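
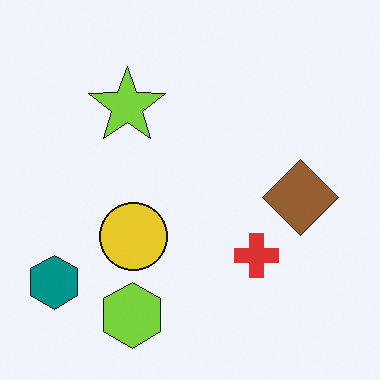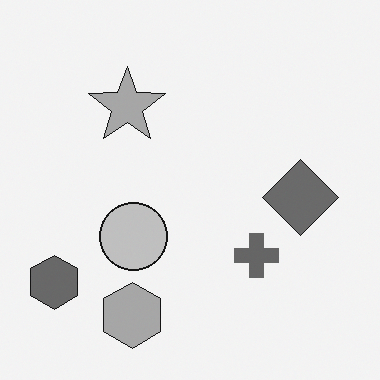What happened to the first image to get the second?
The transformation is: converted to grayscale.

All color is removed — every shape is now a shade of grey.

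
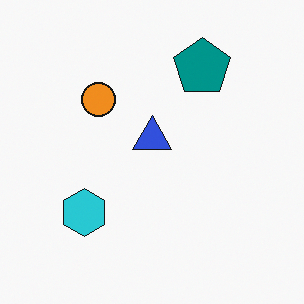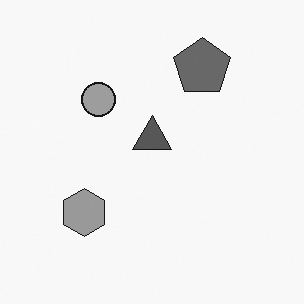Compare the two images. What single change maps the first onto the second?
It was converted to grayscale.

All color is removed — every shape is now a shade of grey.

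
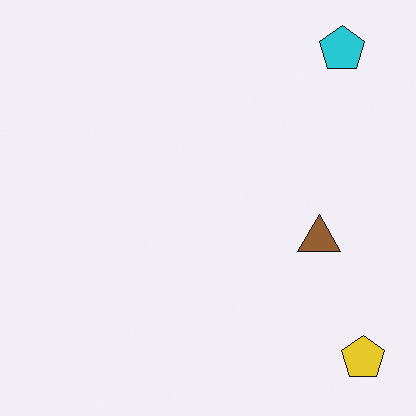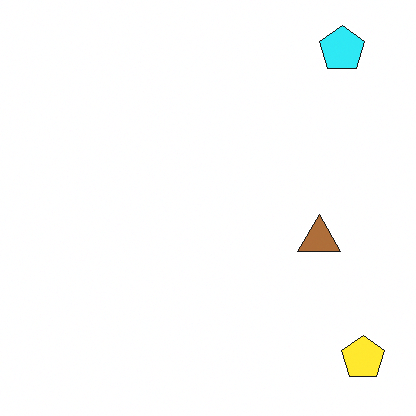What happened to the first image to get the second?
It was slightly brightened.

Every pixel — background and shapes alike — is uniformly brightened.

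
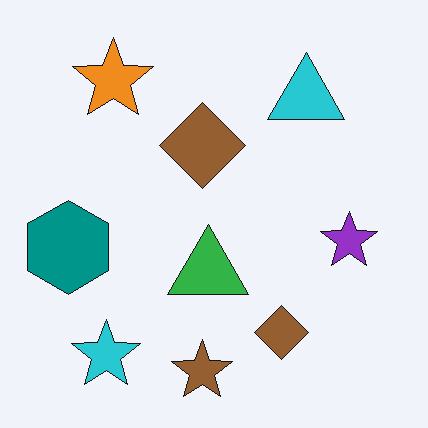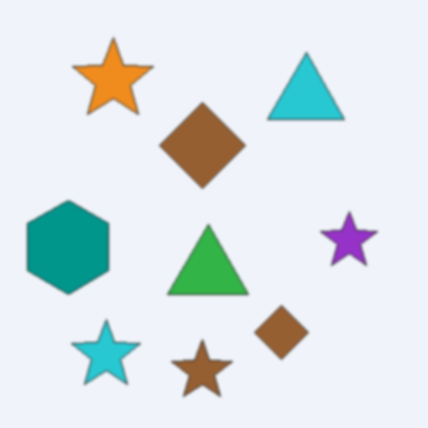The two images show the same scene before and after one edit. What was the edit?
This is the original image given a subtle gaussian blur.

Shape edges and outlines are uniformly softened across the whole image.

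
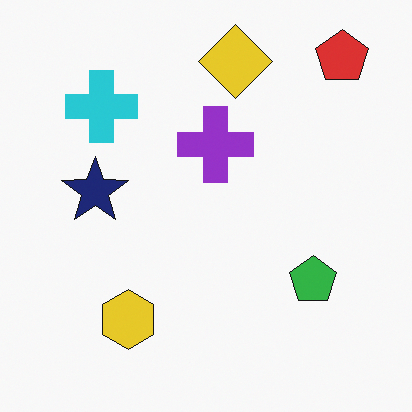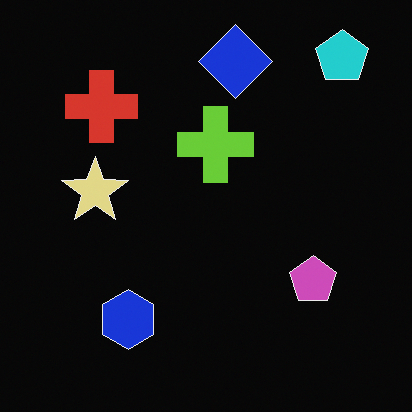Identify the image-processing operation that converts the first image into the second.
The transformation is: color-inverted (negative).

The light background has become dark and every shape's color is its complement — a photographic negative.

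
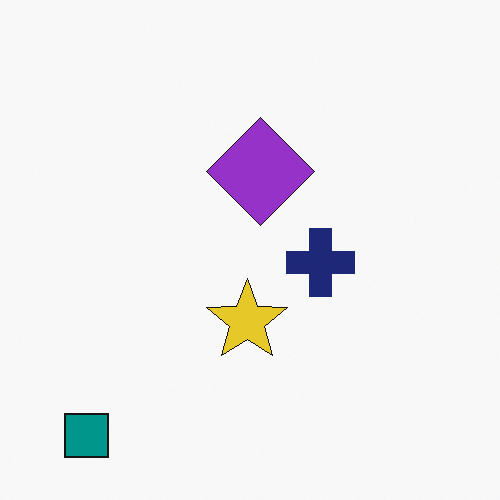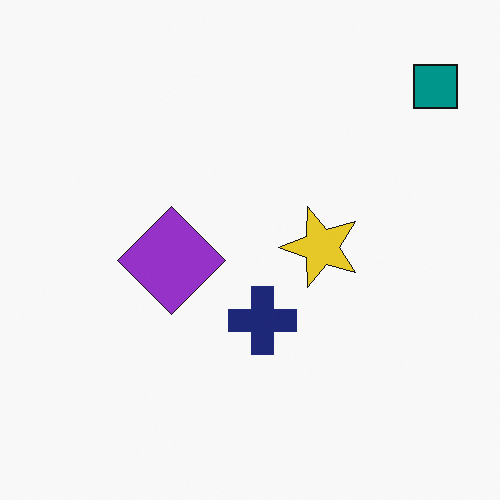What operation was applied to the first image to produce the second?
Transposed (reflected across the top-left ↔ bottom-right diagonal).

Shapes have swapped their row and column positions — what was in the top-right is now in the bottom-left — a diagonal reflection.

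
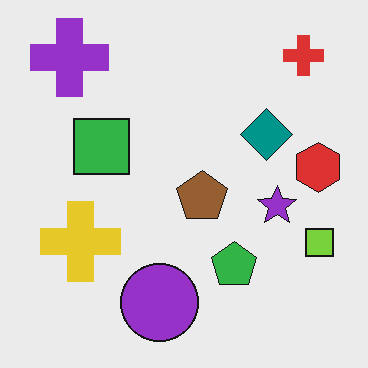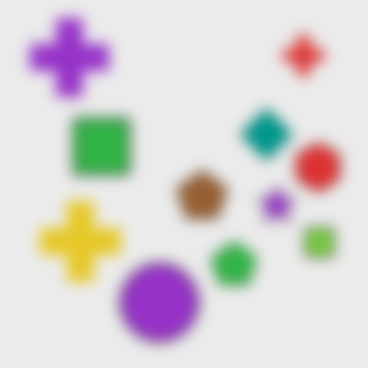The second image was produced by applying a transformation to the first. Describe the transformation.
It was strongly gaussian-blurred.

Shape edges and outlines are uniformly softened across the whole image.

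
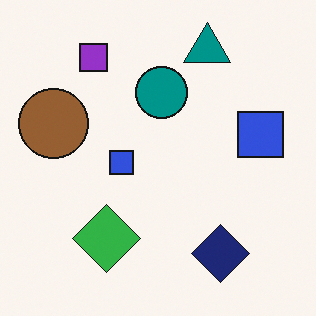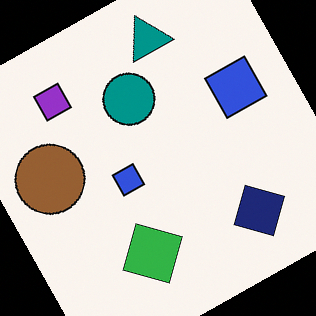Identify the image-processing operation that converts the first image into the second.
It was rotated counter-clockwise by a moderate amount.

Every shape is tilted by the same angle and the image corners show triangular fill wedges — a whole-image rotation by a non-right angle.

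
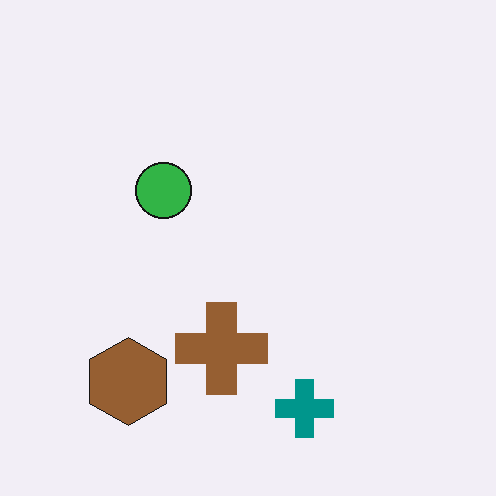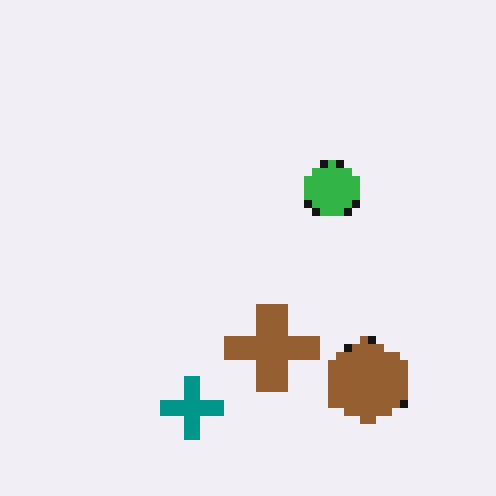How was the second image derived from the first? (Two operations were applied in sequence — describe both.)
The image was flipped horizontally (left ↔ right), then pixelated into visible square blocks.

The brown hexagon is in the bottom-left of the first image and the bottom-right of the second — shapes on opposite sides of the vertical midline have swapped in a mirror flip. Shapes are reduced to large square blocks; fine edges and outlines are lost — a downscale-then-upscale (mosaic) effect.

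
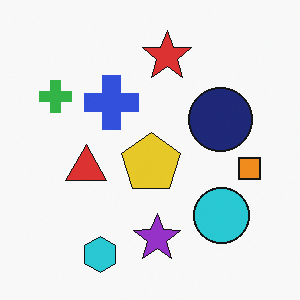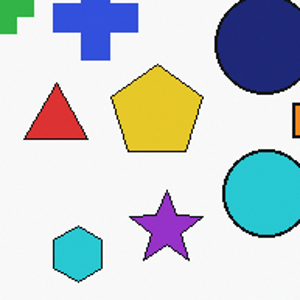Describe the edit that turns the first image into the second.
The transformation is: cropped slightly and scaled back up.

The visible shapes are larger and the field of view is narrower; shapes near the original edges may be partly or wholly outside the frame — a crop-and-rescale.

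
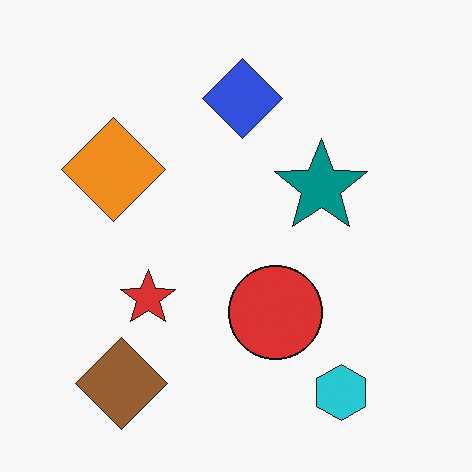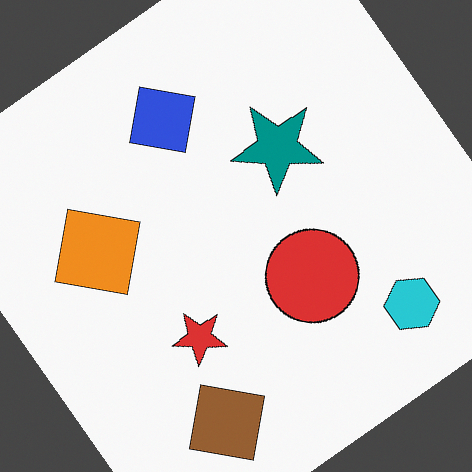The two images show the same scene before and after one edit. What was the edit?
The image was rotated counter-clockwise by a large amount — several tens of degrees.

Every shape is tilted by the same angle and the image corners show triangular fill wedges — a whole-image rotation by a non-right angle.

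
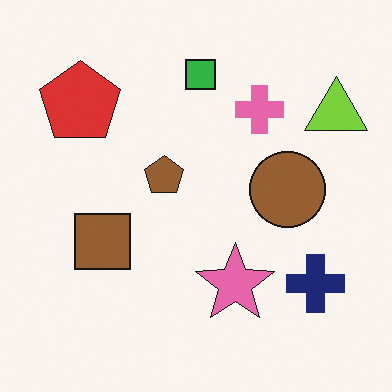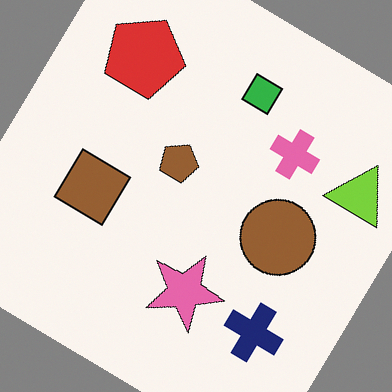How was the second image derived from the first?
This is the original image rotated clockwise by a large amount — several tens of degrees.

Every shape is tilted by the same angle and the image corners show triangular fill wedges — a whole-image rotation by a non-right angle.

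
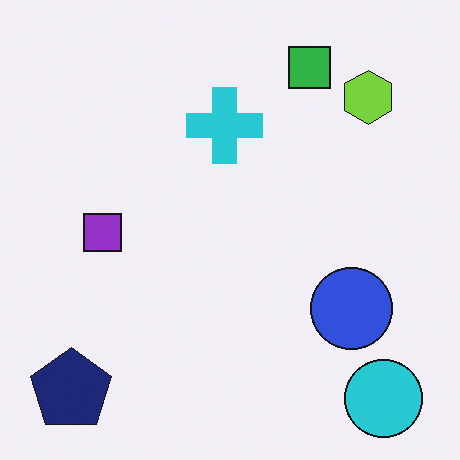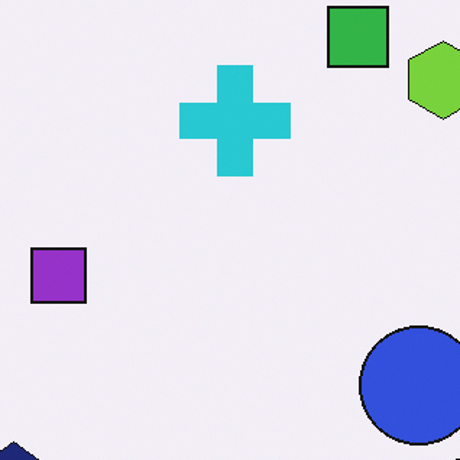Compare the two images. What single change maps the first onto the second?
It was cropped slightly and scaled back up.

The visible shapes are larger and the field of view is narrower; shapes near the original edges may be partly or wholly outside the frame — a crop-and-rescale.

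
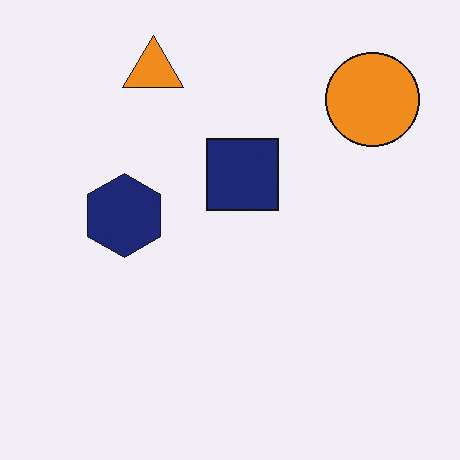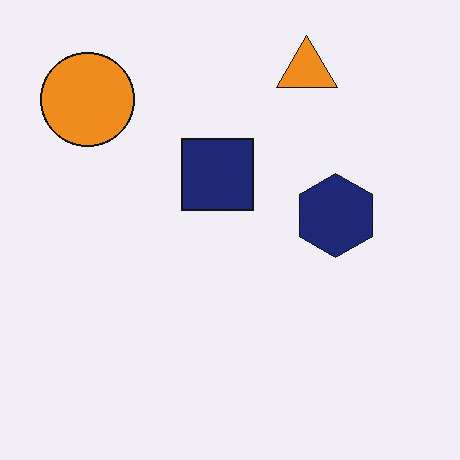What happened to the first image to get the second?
The image was flipped horizontally (left ↔ right).

The orange circle is in the top-right of the first image and the top-left of the second — shapes on opposite sides of the vertical midline have swapped in a mirror flip.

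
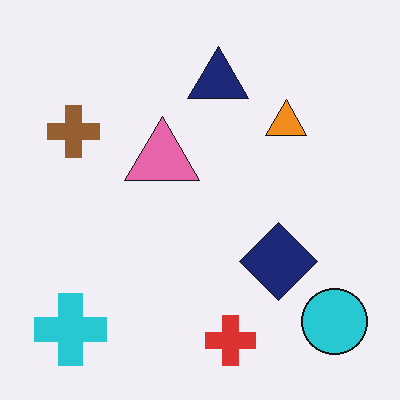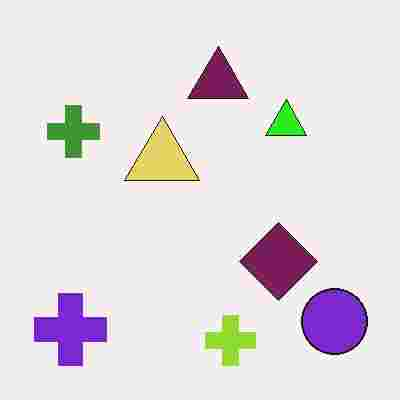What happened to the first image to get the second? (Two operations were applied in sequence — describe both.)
This is the original image hue-shifted noticeably, then degraded with heavy JPEG compression.

Every shape's color has rotated by the same amount around the hue wheel — a uniform hue shift. Blocky 8×8 compression artifacts appear around shape edges and the flat background shows ringing — characteristic JPEG degradation.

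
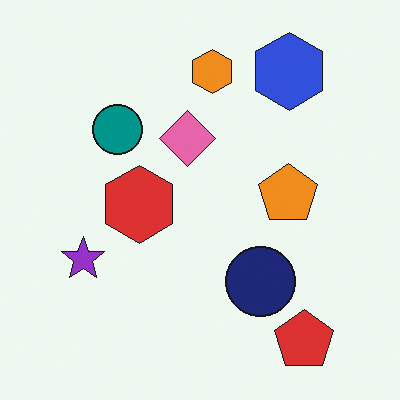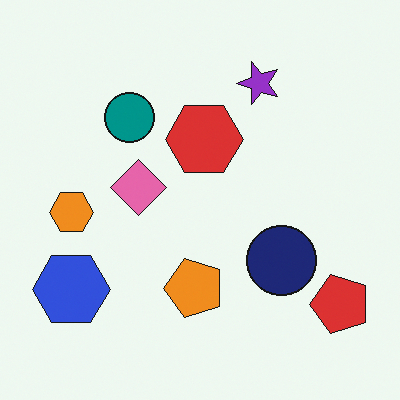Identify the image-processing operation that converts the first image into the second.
The transformation is: transposed (reflected across the top-left ↔ bottom-right diagonal).

Shapes have swapped their row and column positions — what was in the top-right is now in the bottom-left — a diagonal reflection.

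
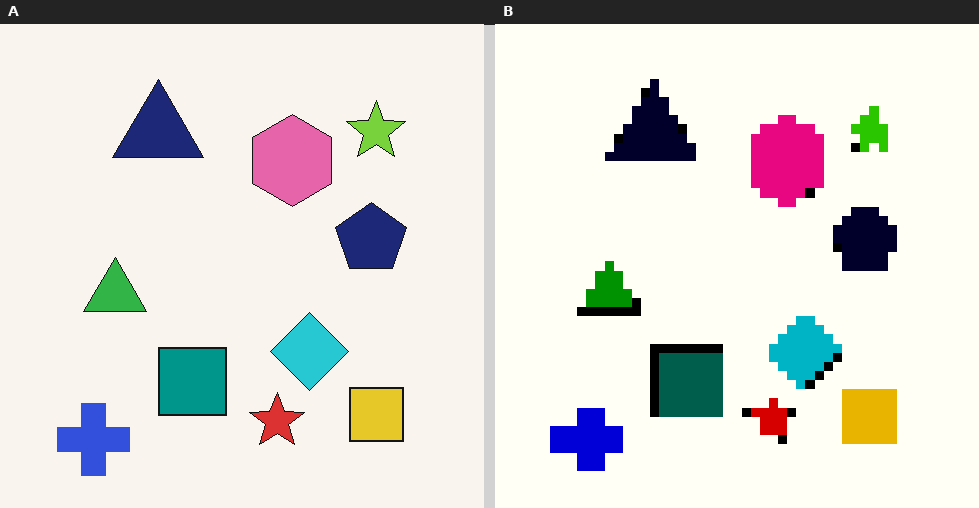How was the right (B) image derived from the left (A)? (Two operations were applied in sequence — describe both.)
Heavily pixelated into large blocks, then boosted in contrast.

Shapes are reduced to large square blocks; fine edges and outlines are lost — a downscale-then-upscale (mosaic) effect. Tones are pushed away from mid-grey across the whole image — a global contrast change.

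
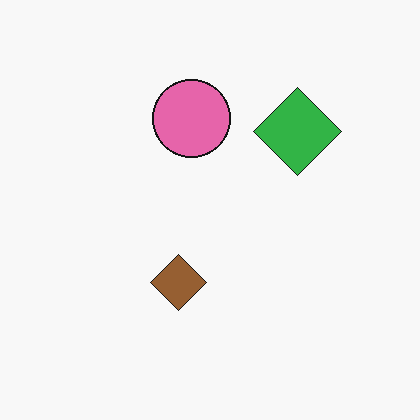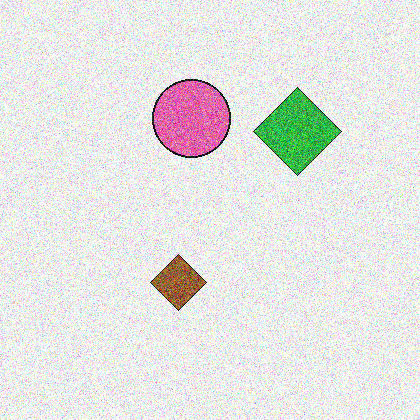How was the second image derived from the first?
The image was degraded with a thick layer of grain.

Random speckle covers the whole image, including the flat background.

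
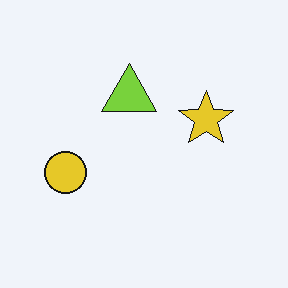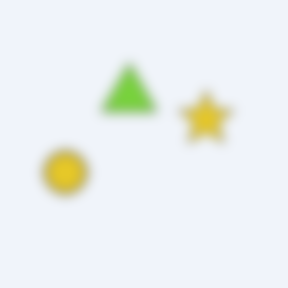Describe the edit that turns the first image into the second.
The image was strongly gaussian-blurred.

Shape edges and outlines are uniformly softened across the whole image.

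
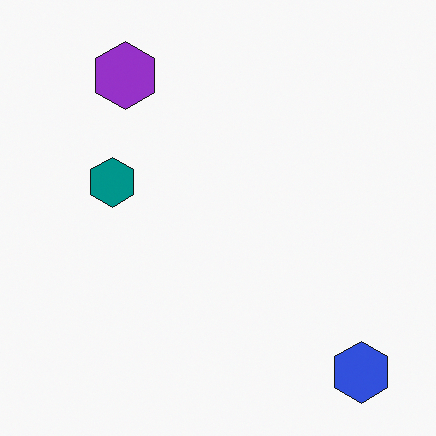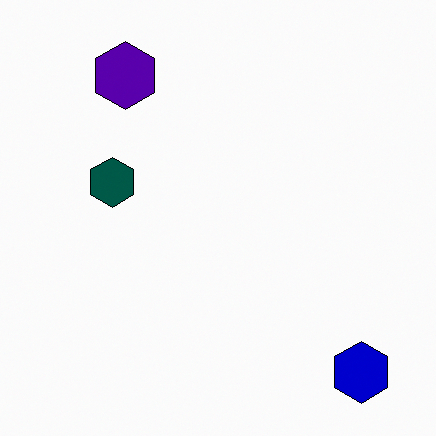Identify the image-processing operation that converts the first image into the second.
It was given much higher contrast.

Tones are pushed away from mid-grey across the whole image — a global contrast change.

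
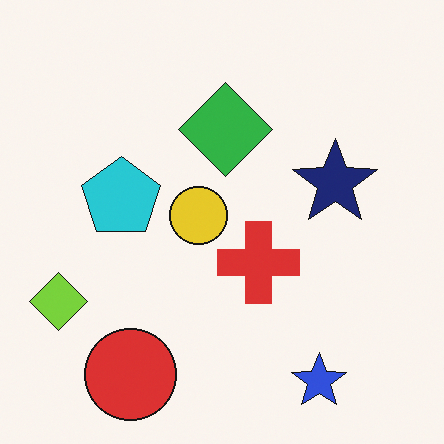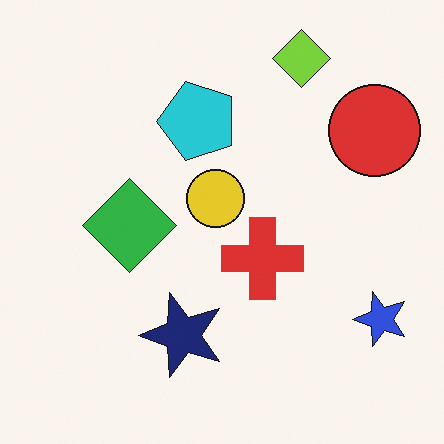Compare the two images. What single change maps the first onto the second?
Transposed (reflected across the top-left ↔ bottom-right diagonal).

Shapes have swapped their row and column positions — what was in the top-right is now in the bottom-left — a diagonal reflection.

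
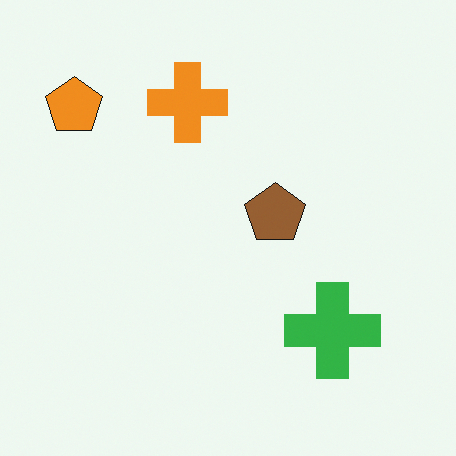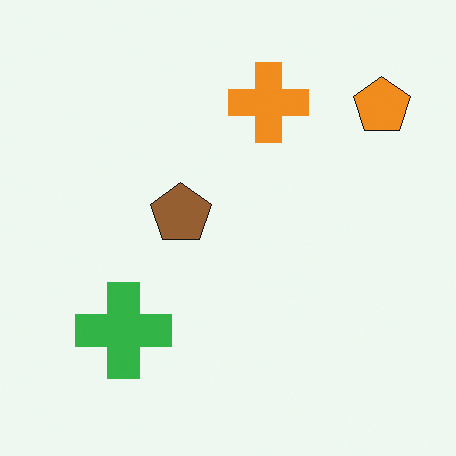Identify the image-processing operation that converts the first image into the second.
The second image is the first flipped horizontally (left ↔ right).

The orange pentagon is in the top-left of the first image and the top-right of the second — shapes on opposite sides of the vertical midline have swapped in a mirror flip.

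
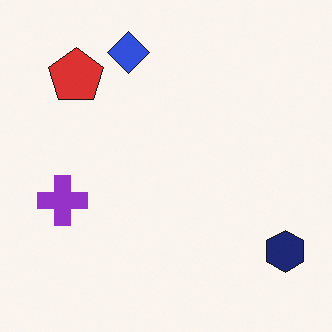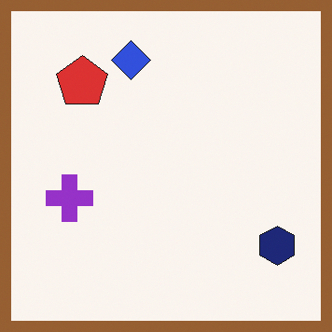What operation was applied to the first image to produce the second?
The transformation is: framed with a brown border.

A solid brown frame runs around the edge of the second image, with the content slightly shrunk inside it.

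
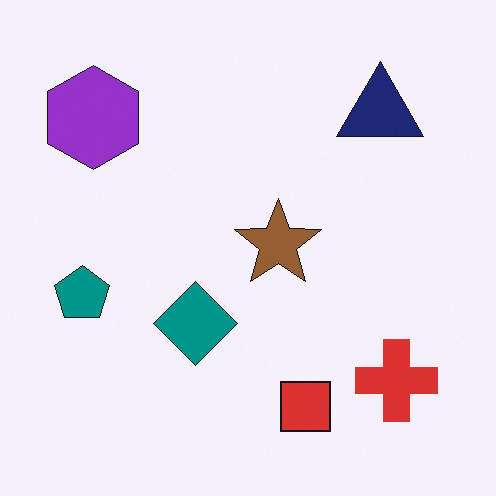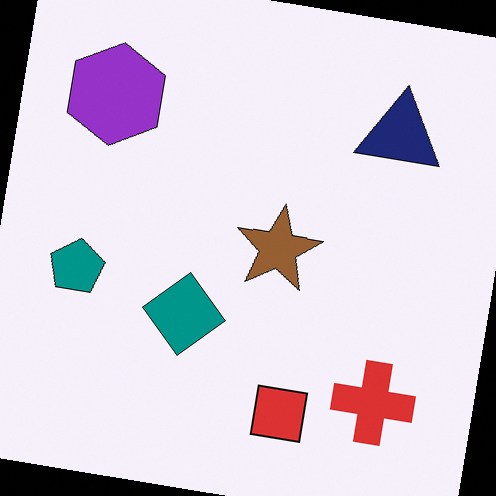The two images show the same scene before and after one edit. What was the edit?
Rotated clockwise by a slight angle.

Every shape is tilted by the same angle and the image corners show triangular fill wedges — a whole-image rotation by a non-right angle.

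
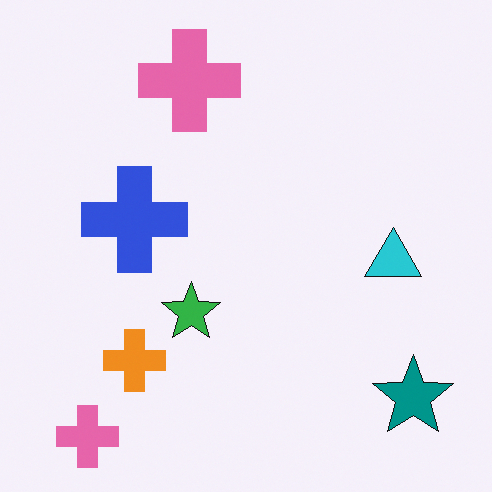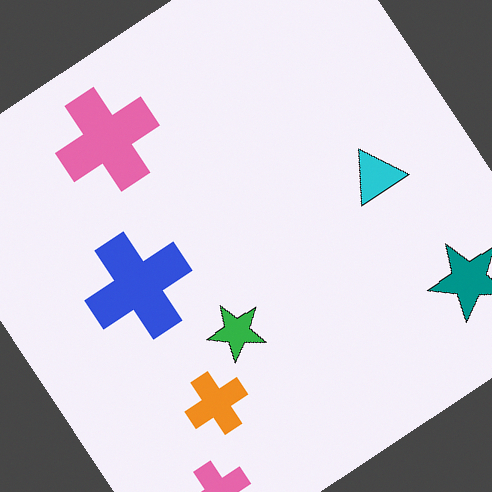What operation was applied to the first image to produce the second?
The image was rotated counter-clockwise by a large amount — several tens of degrees.

Every shape is tilted by the same angle and the image corners show triangular fill wedges — a whole-image rotation by a non-right angle.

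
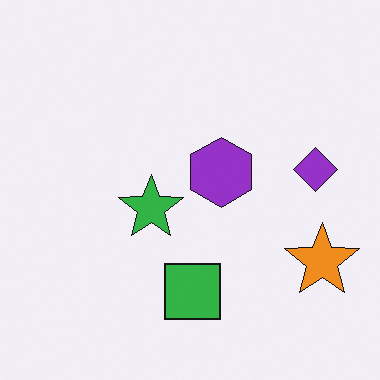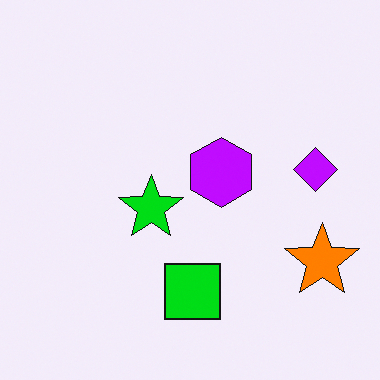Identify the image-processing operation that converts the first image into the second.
The second image is the first made much more vivid (saturation change).

All colors are more vivid — a global saturation change.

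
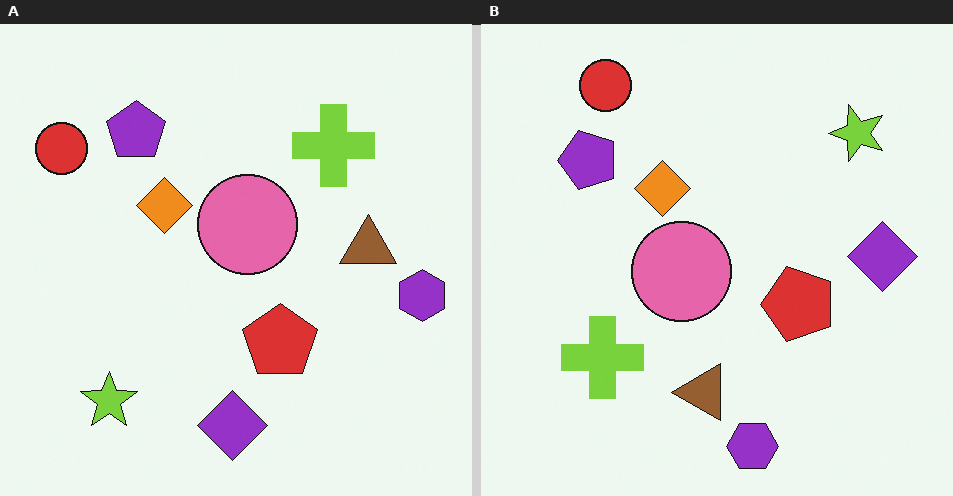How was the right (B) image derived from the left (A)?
The transformation is: transposed (reflected across the top-left ↔ bottom-right diagonal).

Shapes have swapped their row and column positions — what was in the top-right is now in the bottom-left — a diagonal reflection.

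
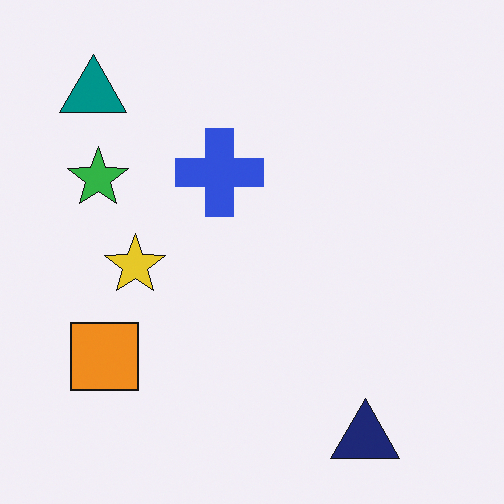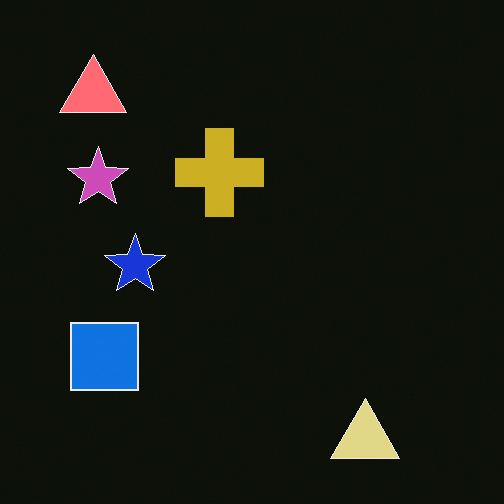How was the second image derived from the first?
The transformation is: color-inverted (negative).

The light background has become dark and every shape's color is its complement — a photographic negative.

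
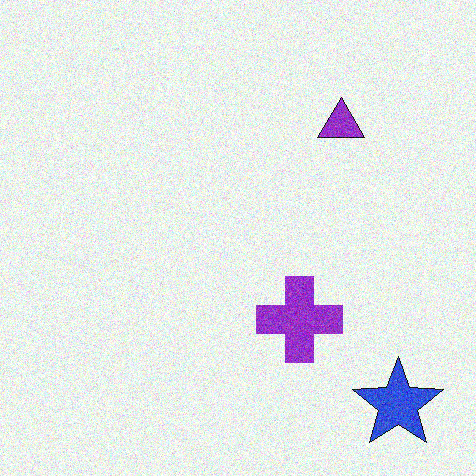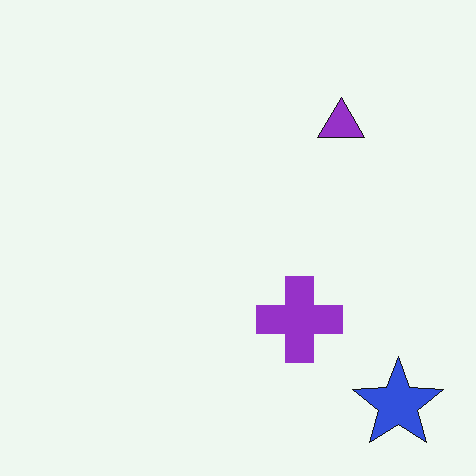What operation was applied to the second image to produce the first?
The first image is the second degraded with moderate additive noise.

Random speckle covers the whole image, including the flat background.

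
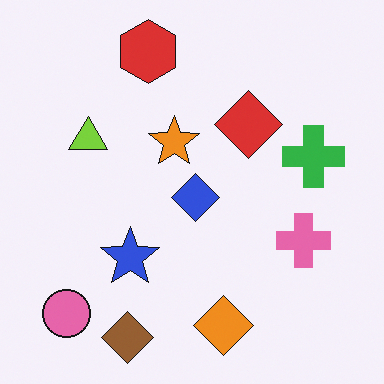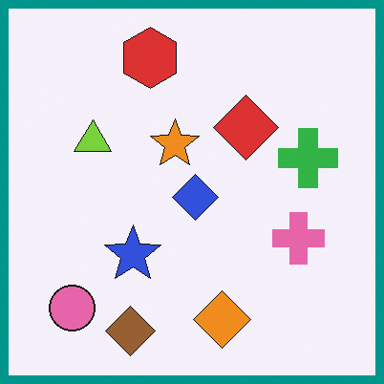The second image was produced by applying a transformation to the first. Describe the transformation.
The second image is the first framed with a teal border.

A solid teal frame runs around the edge of the second image, with the content slightly shrunk inside it.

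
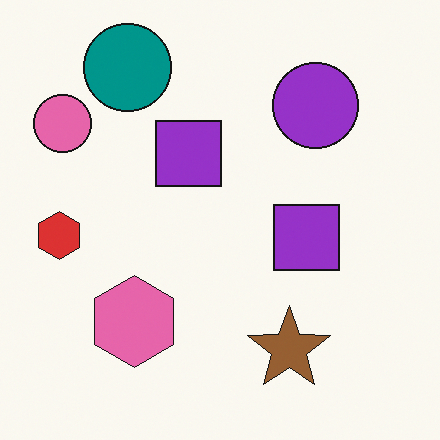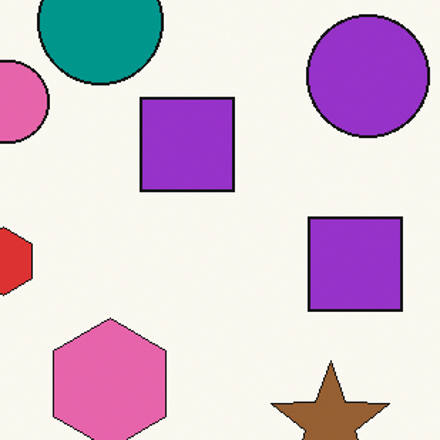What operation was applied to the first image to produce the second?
The image was cropped slightly and scaled back up.

The visible shapes are larger and the field of view is narrower; shapes near the original edges may be partly or wholly outside the frame — a crop-and-rescale.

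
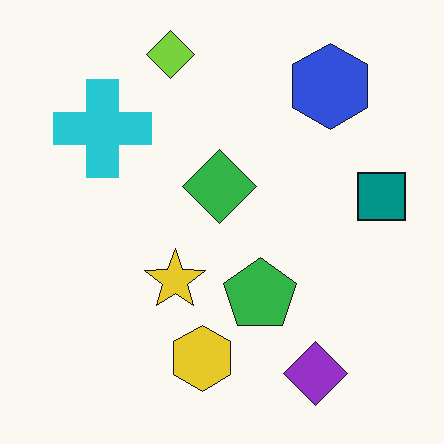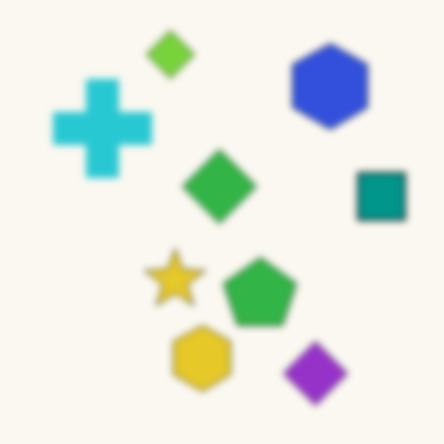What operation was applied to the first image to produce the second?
The transformation is: moderately blurred.

Shape edges and outlines are uniformly softened across the whole image.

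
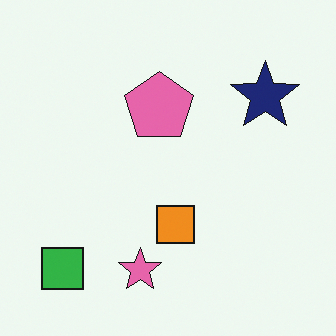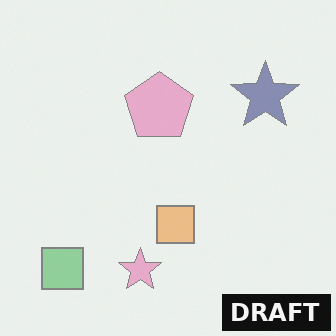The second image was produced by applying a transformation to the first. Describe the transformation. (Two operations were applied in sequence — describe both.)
The second image is the first washed out (contrast reduced), then watermarked with the text "DRAFT" in the lower-right corner.

Tones are pushed toward mid-grey across the whole image — a global contrast change. A dark label reading "DRAFT" appears in the lower-right corner.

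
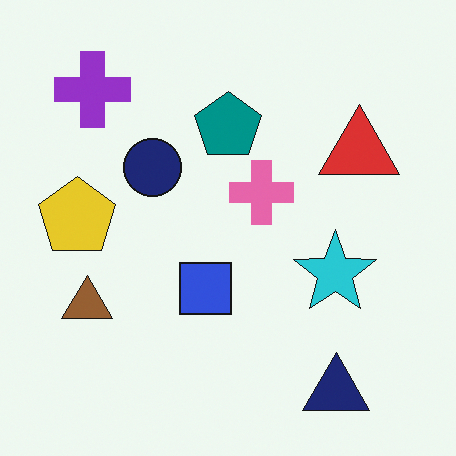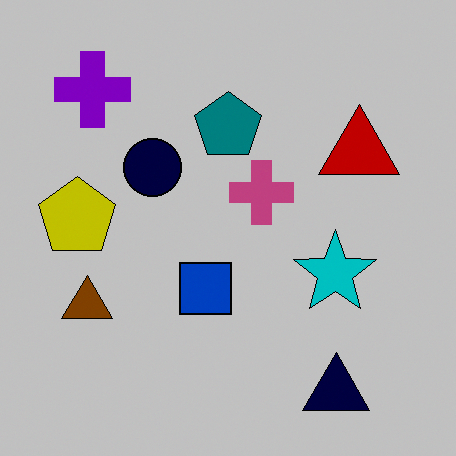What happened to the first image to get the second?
It was aggressively posterized.

Each flat color has snapped to a coarser quantized level — most visibly, the near-white background has dropped to a flat grey.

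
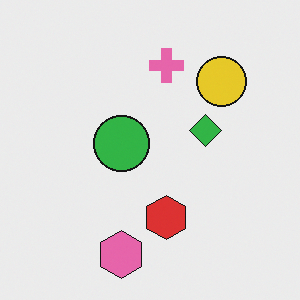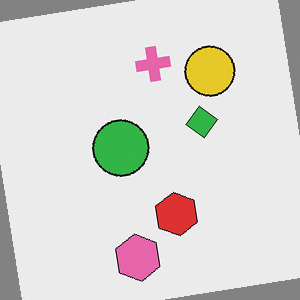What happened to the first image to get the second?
The second image is the first rotated counter-clockwise by a few degrees.

Every shape is tilted by the same angle and the image corners show triangular fill wedges — a whole-image rotation by a non-right angle.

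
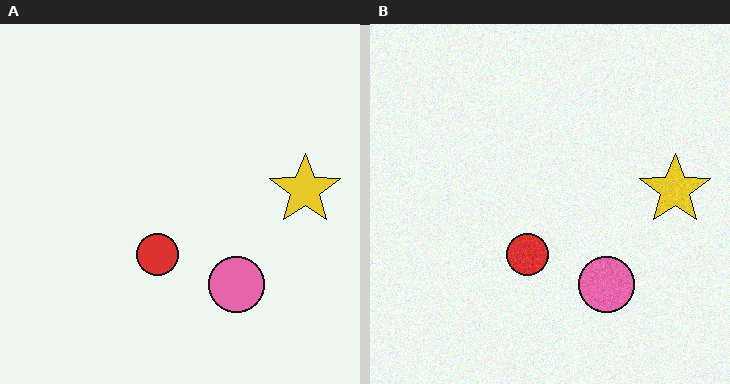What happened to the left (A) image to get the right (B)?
The image was degraded with light additive noise.

Random speckle covers the whole image, including the flat background.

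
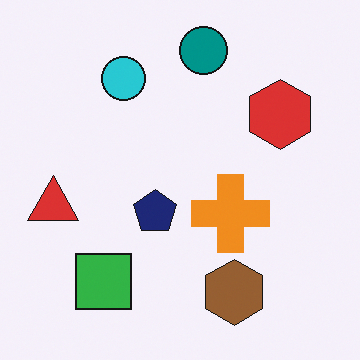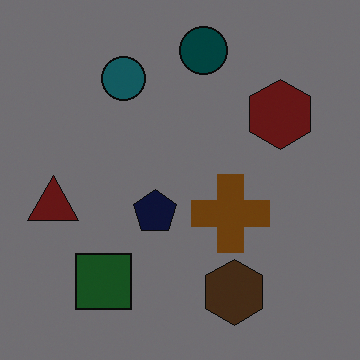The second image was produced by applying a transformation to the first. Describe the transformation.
This is the original image noticeably darkened.

Every pixel — background and shapes alike — is uniformly darkened.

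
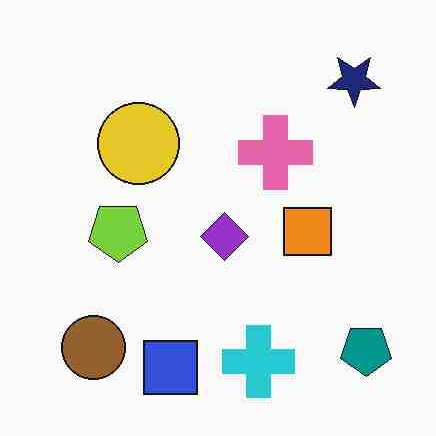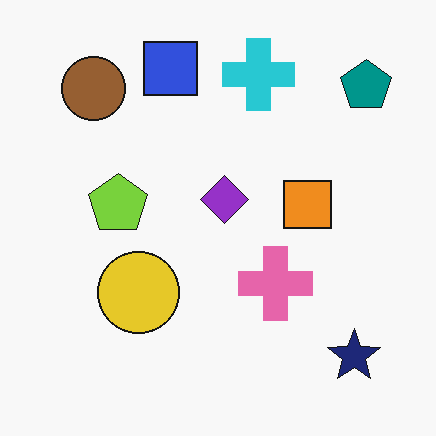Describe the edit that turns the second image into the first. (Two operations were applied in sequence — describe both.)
The first image is the second heavily JPEG-compressed with obvious blocking artifacts, then flipped vertically (top ↔ bottom).

Blocky 8×8 compression artifacts appear around shape edges and the flat background shows ringing — characteristic JPEG degradation. The blue square is in the top of the second image and the bottom of the first — shapes on opposite sides of the horizontal midline have swapped in a mirror flip.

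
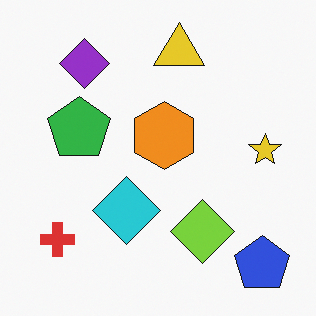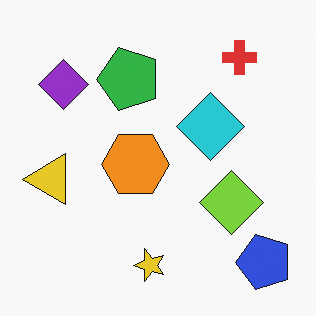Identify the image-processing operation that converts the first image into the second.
It was transposed (reflected across the top-left ↔ bottom-right diagonal).

Shapes have swapped their row and column positions — what was in the top-right is now in the bottom-left — a diagonal reflection.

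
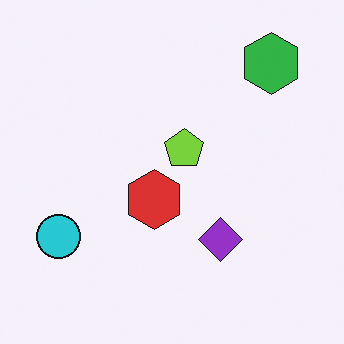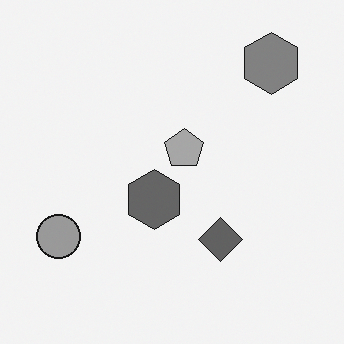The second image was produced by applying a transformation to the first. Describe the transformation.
This is the original image converted to grayscale.

All color is removed — every shape is now a shade of grey.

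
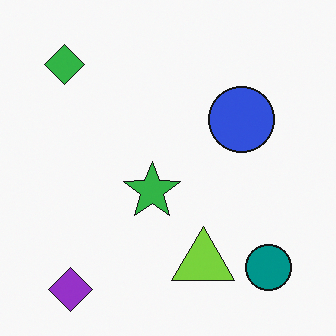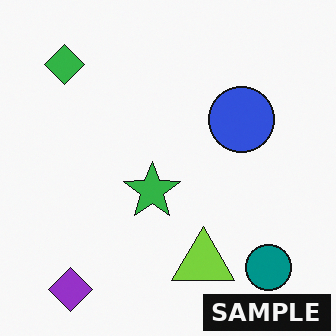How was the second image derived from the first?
It was watermarked with the text "SAMPLE" in the lower-right corner.

A dark label reading "SAMPLE" appears in the lower-right corner.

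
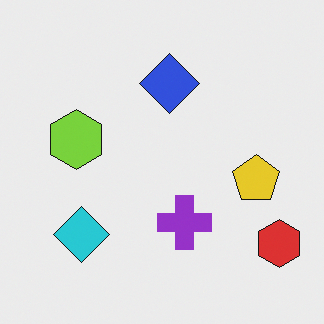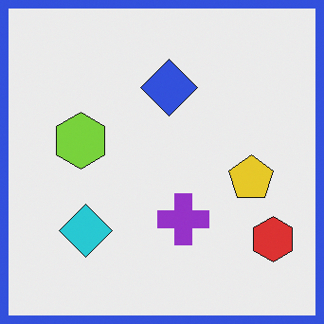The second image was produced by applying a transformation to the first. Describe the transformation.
The transformation is: framed with a blue border.

A solid blue frame runs around the edge of the second image, with the content slightly shrunk inside it.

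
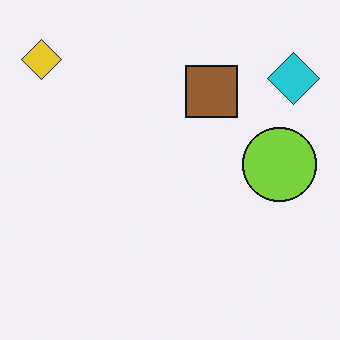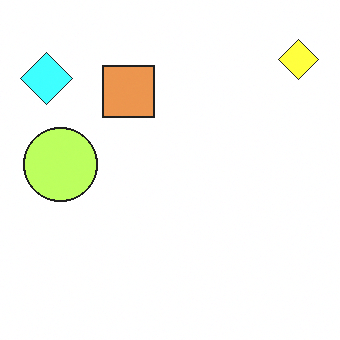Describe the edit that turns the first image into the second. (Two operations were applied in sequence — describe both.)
Flipped horizontally (left ↔ right), then substantially brightened.

The yellow diamond is in the top-left of the first image and the top-right of the second — shapes on opposite sides of the vertical midline have swapped in a mirror flip. Every pixel — background and shapes alike — is uniformly brightened.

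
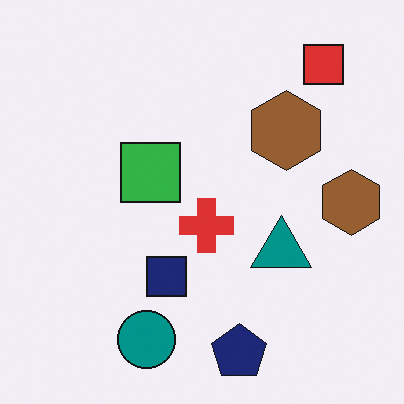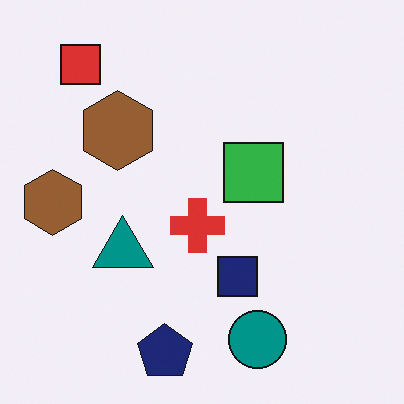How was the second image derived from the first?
The second image is the first flipped horizontally (left ↔ right).

The red square is in the top-right of the first image and the top-left of the second — shapes on opposite sides of the vertical midline have swapped in a mirror flip.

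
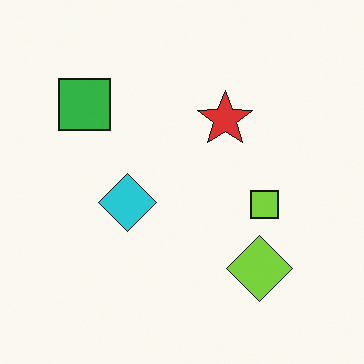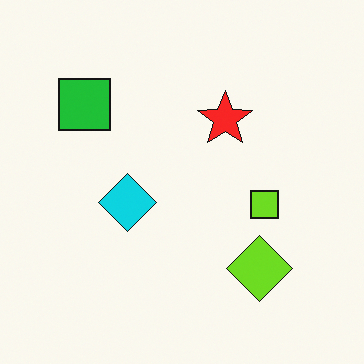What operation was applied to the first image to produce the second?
It was slightly oversaturated.

All colors are more vivid — a global saturation change.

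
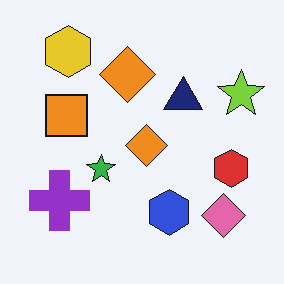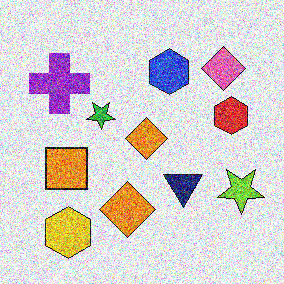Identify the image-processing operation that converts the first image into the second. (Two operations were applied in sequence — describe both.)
This is the original image degraded with strong gaussian noise, then flipped vertically (top ↔ bottom).

Random speckle covers the whole image, including the flat background. The yellow hexagon is in the top-left of the first image and the bottom-left of the second — shapes on opposite sides of the horizontal midline have swapped in a mirror flip.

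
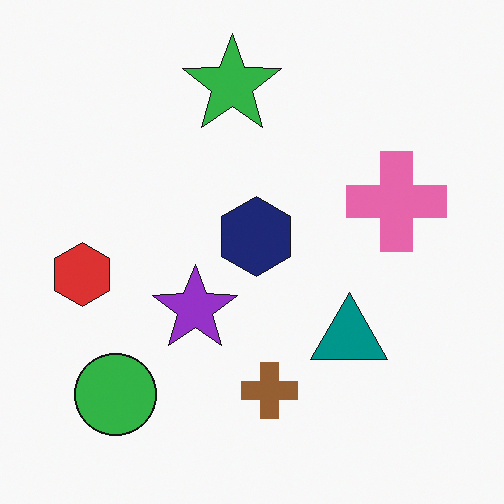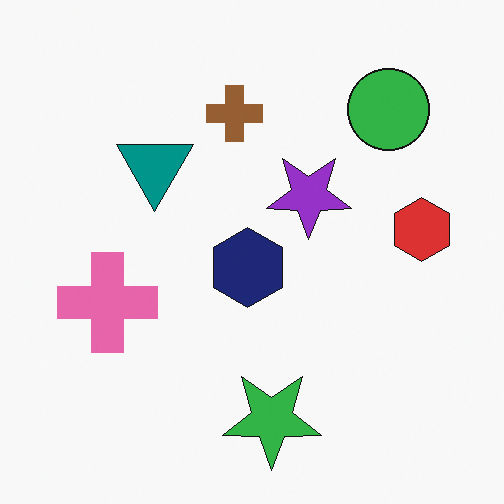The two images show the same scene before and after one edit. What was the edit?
The image was rotated 180°.

The green circle sits in the bottom-left of the first image and the top-right of the second — consistent with a whole-image 180° rotation.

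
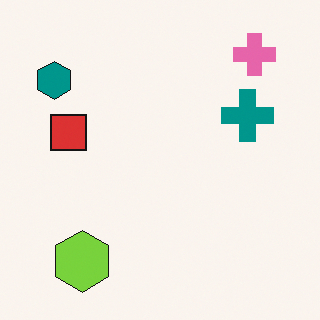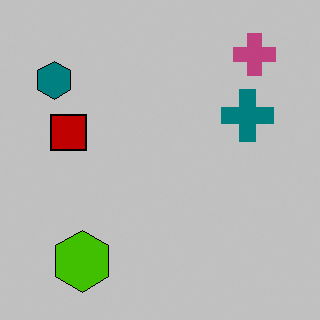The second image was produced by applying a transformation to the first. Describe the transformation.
This is the original image aggressively posterized.

Each flat color has snapped to a coarser quantized level — most visibly, the near-white background has dropped to a flat grey.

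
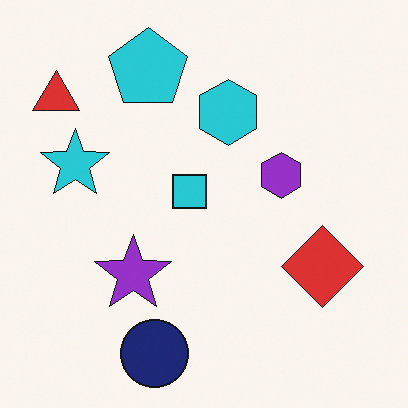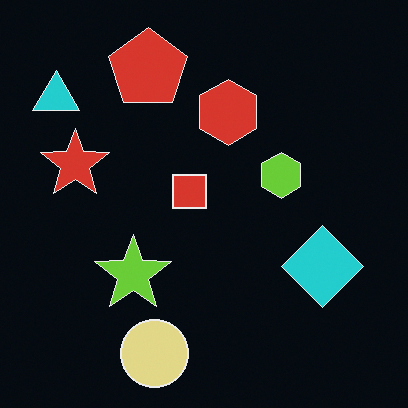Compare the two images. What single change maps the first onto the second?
The image was color-inverted (negative).

The light background has become dark and every shape's color is its complement — a photographic negative.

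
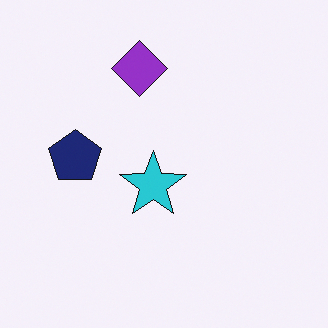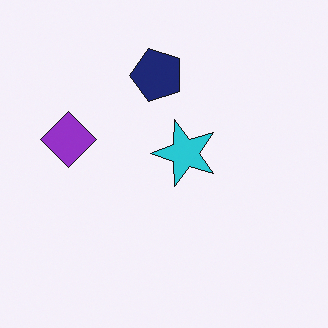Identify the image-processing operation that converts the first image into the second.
It was transposed (reflected across the top-left ↔ bottom-right diagonal).

Shapes have swapped their row and column positions — what was in the top-right is now in the bottom-left — a diagonal reflection.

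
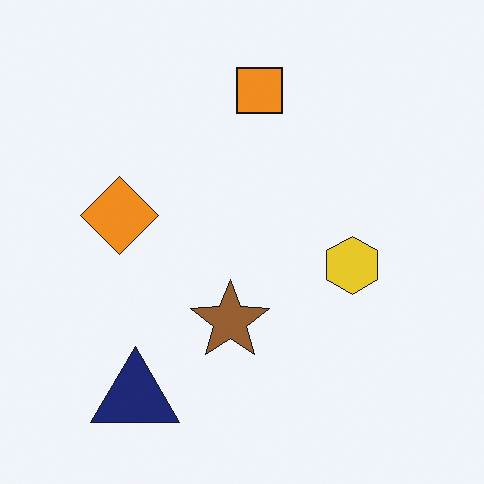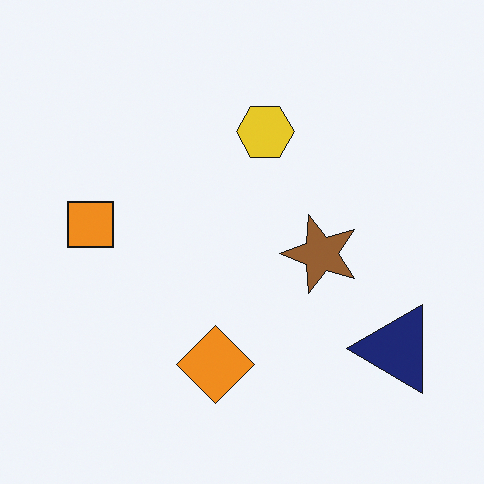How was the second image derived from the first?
Rotated 90° counter-clockwise.

The navy triangle sits in the bottom-left of the first image and the bottom-right of the second — consistent with a whole-image 90° counter-clockwise rotation.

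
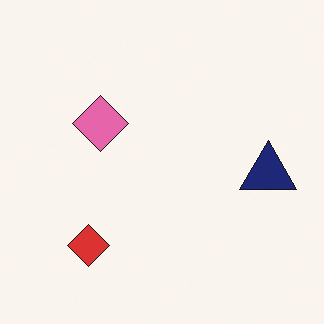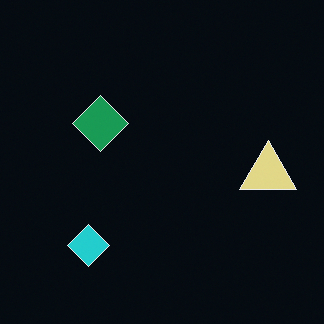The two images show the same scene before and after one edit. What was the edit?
The transformation is: color-inverted (negative).

The light background has become dark and every shape's color is its complement — a photographic negative.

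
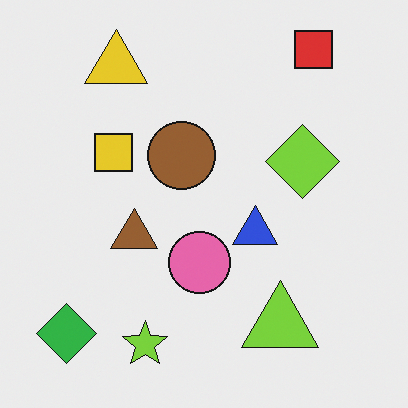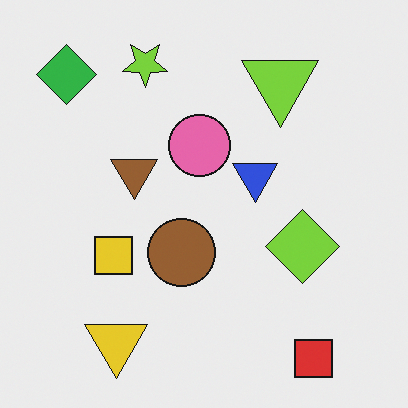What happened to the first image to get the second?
This is the original image flipped vertically (top ↔ bottom).

The red square is in the top-right of the first image and the bottom-right of the second — shapes on opposite sides of the horizontal midline have swapped in a mirror flip.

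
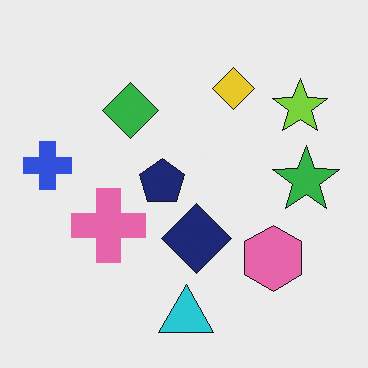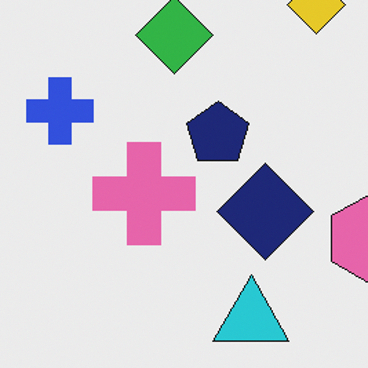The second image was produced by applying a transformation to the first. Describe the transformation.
The transformation is: cropped to a modestly smaller region and rescaled.

The visible shapes are larger and the field of view is narrower; shapes near the original edges may be partly or wholly outside the frame — a crop-and-rescale.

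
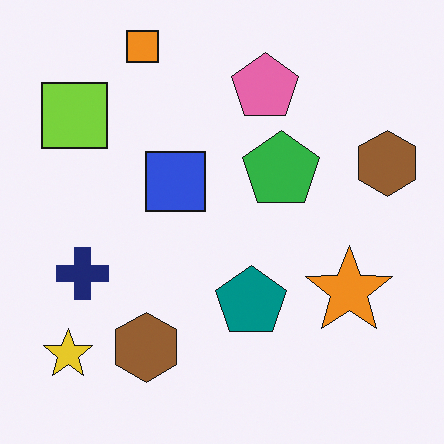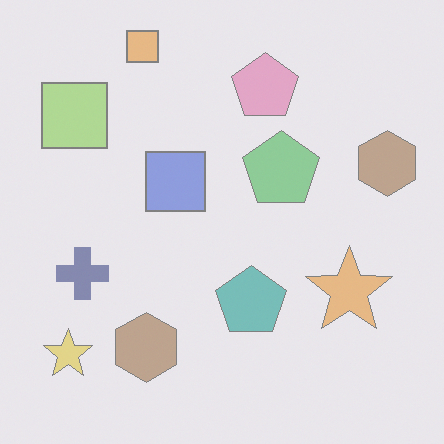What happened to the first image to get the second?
This is the original image washed out (contrast reduced).

Tones are pushed toward mid-grey across the whole image — a global contrast change.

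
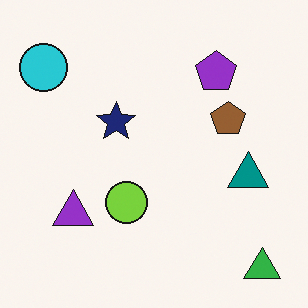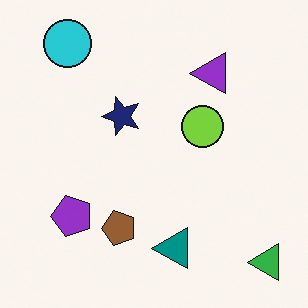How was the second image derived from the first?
It was transposed (reflected across the top-left ↔ bottom-right diagonal).

Shapes have swapped their row and column positions — what was in the top-right is now in the bottom-left — a diagonal reflection.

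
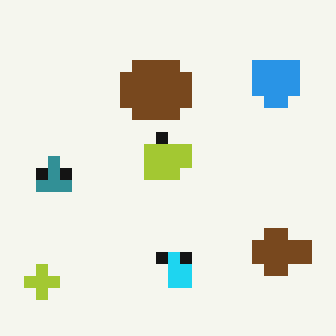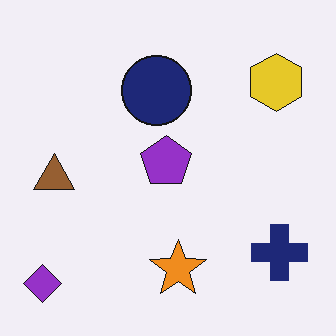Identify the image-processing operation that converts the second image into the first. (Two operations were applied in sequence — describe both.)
This is the original image hue-shifted through roughly half the color wheel, then heavily pixelated into large blocks.

Every shape's color has rotated by the same amount around the hue wheel — a uniform hue shift. Shapes are reduced to large square blocks; fine edges and outlines are lost — a downscale-then-upscale (mosaic) effect.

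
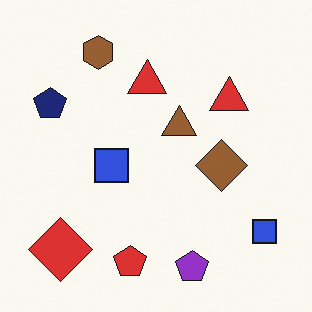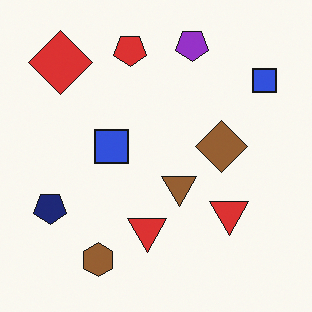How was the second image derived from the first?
It was flipped vertically (top ↔ bottom).

The purple pentagon is in the bottom of the first image and the top of the second — shapes on opposite sides of the horizontal midline have swapped in a mirror flip.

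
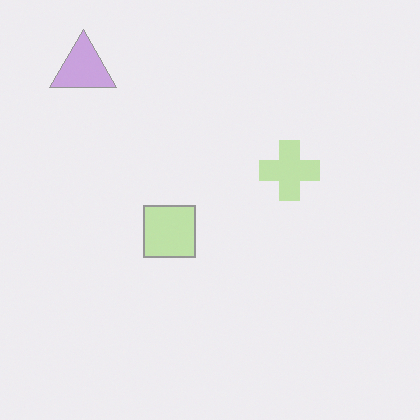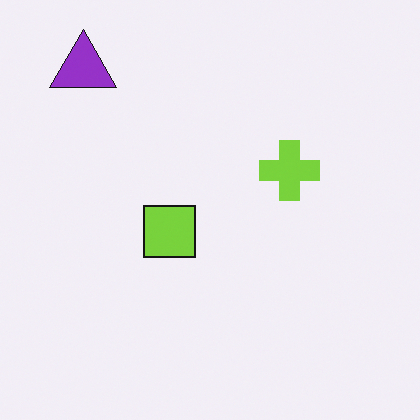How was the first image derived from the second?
The image was washed out (contrast reduced).

Tones are pushed toward mid-grey across the whole image — a global contrast change.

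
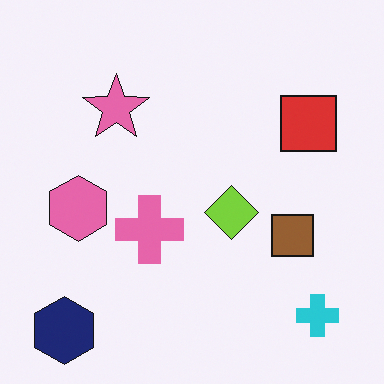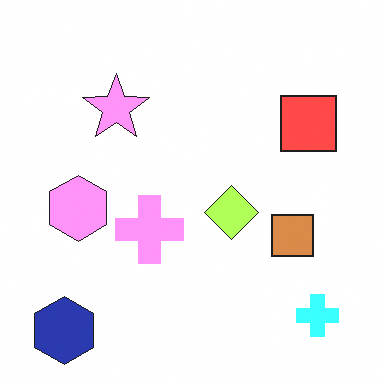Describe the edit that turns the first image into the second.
It was brightened a lot.

Every pixel — background and shapes alike — is uniformly brightened.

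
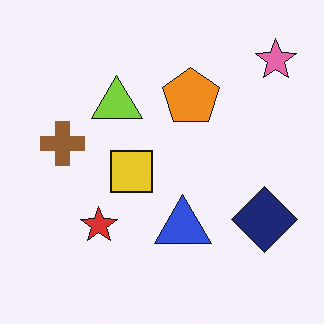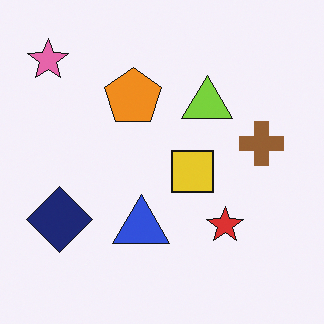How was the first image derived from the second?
The transformation is: flipped horizontally (left ↔ right).

The pink star is in the top-left of the second image and the top-right of the first — shapes on opposite sides of the vertical midline have swapped in a mirror flip.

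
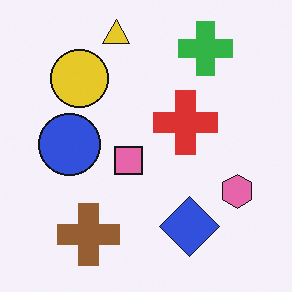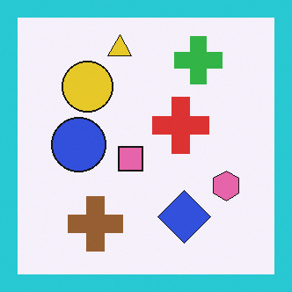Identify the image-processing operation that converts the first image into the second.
The transformation is: framed with a cyan border.

A solid cyan frame runs around the edge of the second image, with the content slightly shrunk inside it.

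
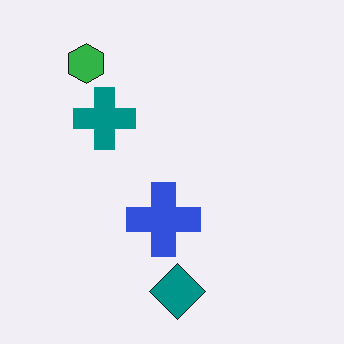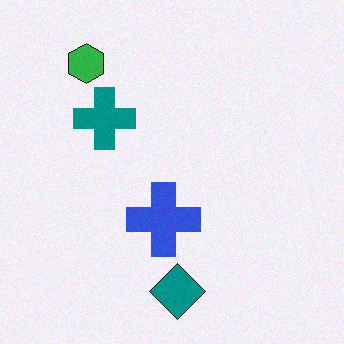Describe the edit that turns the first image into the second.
The transformation is: degraded with light additive noise.

Random speckle covers the whole image, including the flat background.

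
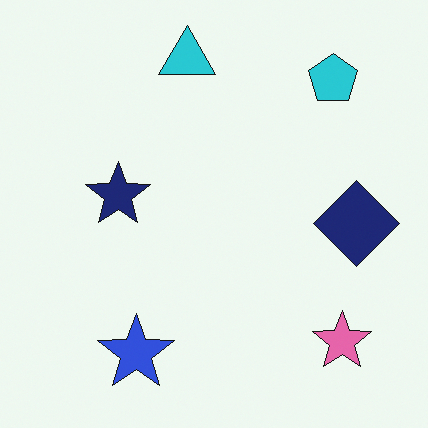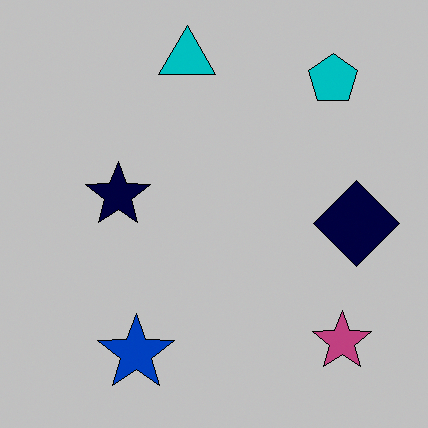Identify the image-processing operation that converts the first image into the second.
It was heavily posterized to just a handful of flat colors.

Each flat color has snapped to a coarser quantized level — most visibly, the near-white background has dropped to a flat grey.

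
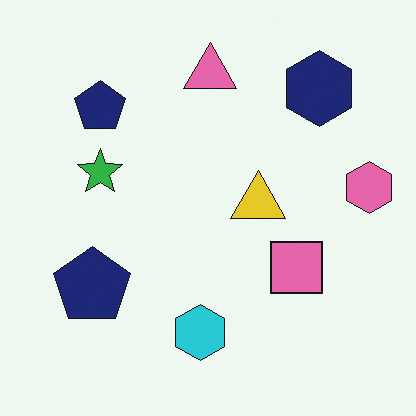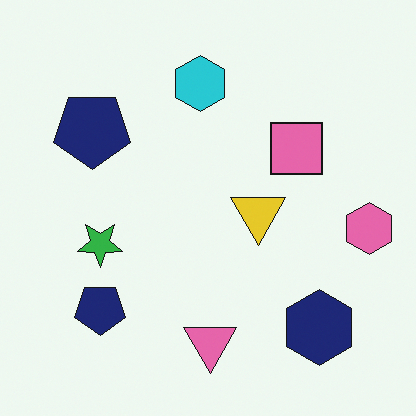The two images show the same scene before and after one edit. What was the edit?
Flipped vertically (top ↔ bottom).

The pink triangle is in the top of the first image and the bottom of the second — shapes on opposite sides of the horizontal midline have swapped in a mirror flip.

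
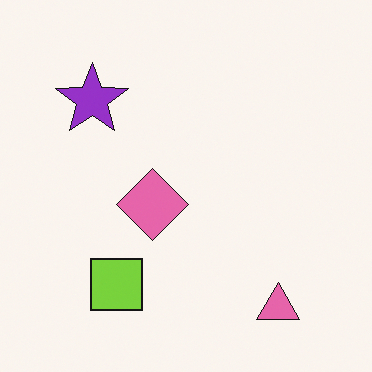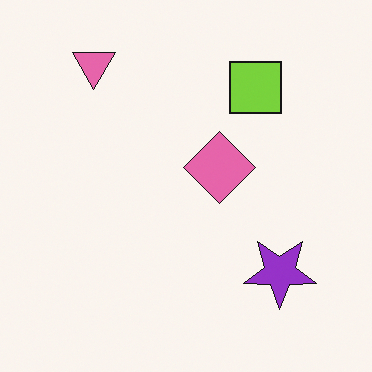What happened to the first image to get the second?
The transformation is: rotated 180°.

The pink triangle sits in the bottom-right of the first image and the top-left of the second — consistent with a whole-image 180° rotation.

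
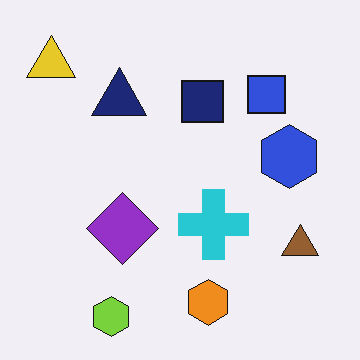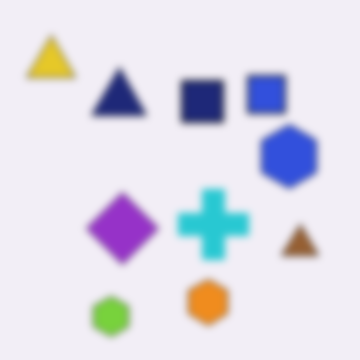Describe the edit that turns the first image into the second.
This is the original image moderately blurred.

Shape edges and outlines are uniformly softened across the whole image.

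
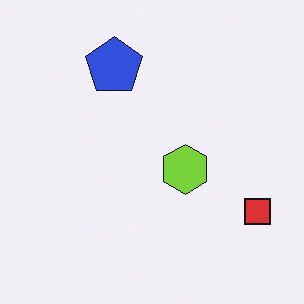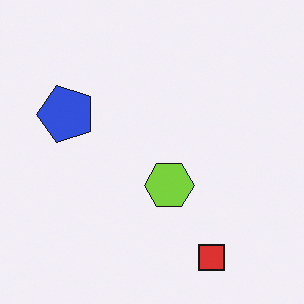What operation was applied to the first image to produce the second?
This is the original image transposed (reflected across the top-left ↔ bottom-right diagonal).

Shapes have swapped their row and column positions — what was in the top-right is now in the bottom-left — a diagonal reflection.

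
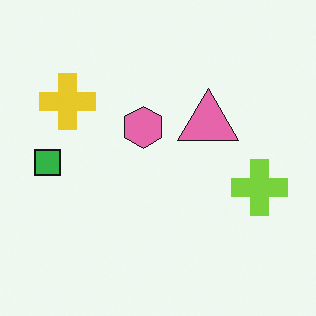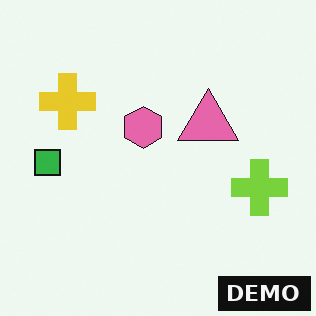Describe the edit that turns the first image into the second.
The second image is the first watermarked with the text "DEMO" in the lower-right corner.

A dark label reading "DEMO" appears in the lower-right corner.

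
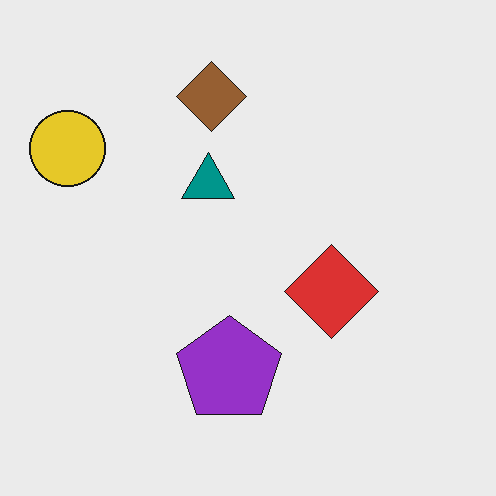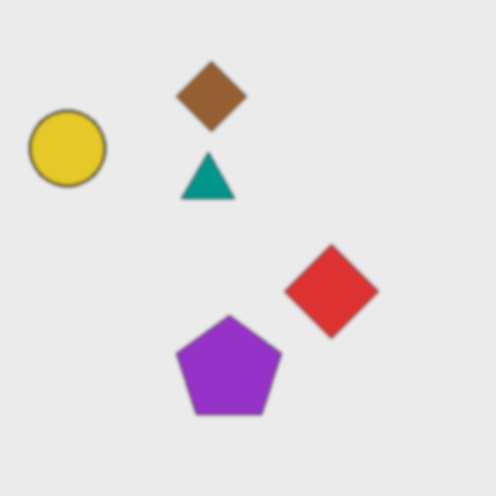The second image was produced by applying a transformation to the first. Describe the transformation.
The image was slightly softened.

Shape edges and outlines are uniformly softened across the whole image.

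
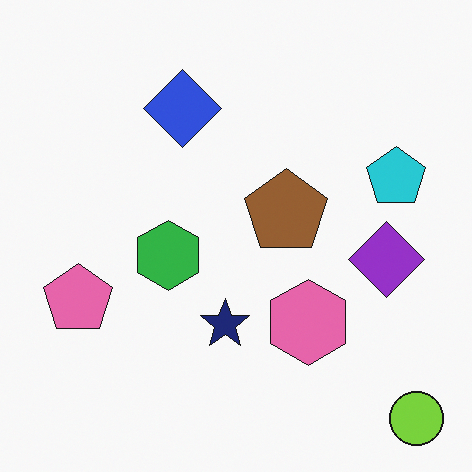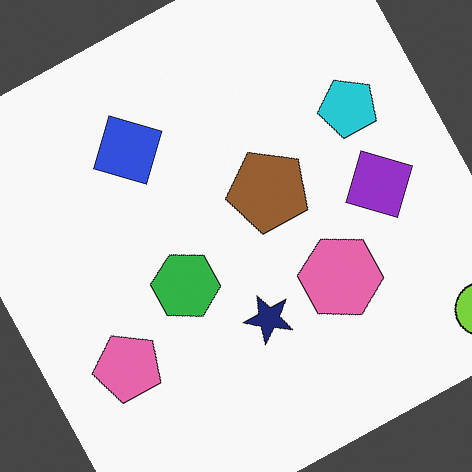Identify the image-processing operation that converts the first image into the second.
The second image is the first rotated counter-clockwise by a moderate amount.

Every shape is tilted by the same angle and the image corners show triangular fill wedges — a whole-image rotation by a non-right angle.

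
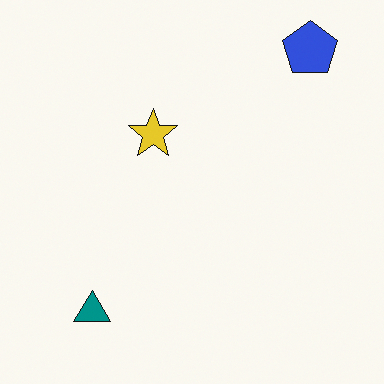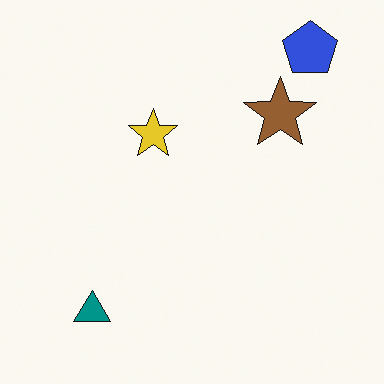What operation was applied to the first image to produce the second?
Overlaid with an additional brown star.

A brown star appears in the second image that is absent from the first.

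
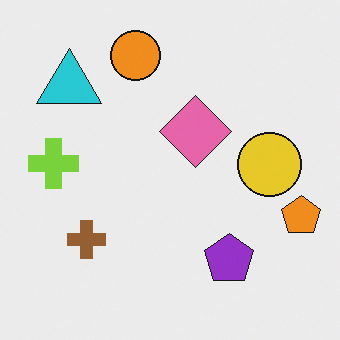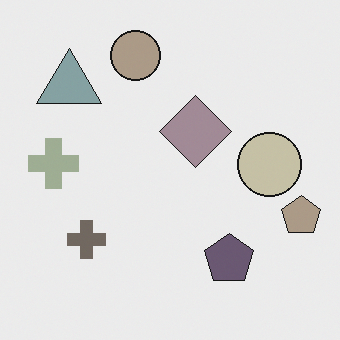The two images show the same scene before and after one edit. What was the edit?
It was heavily desaturated.

All colors are more muted and greyish — a global saturation change.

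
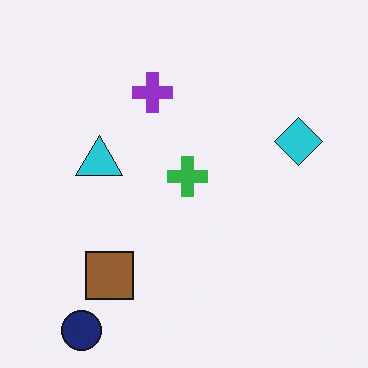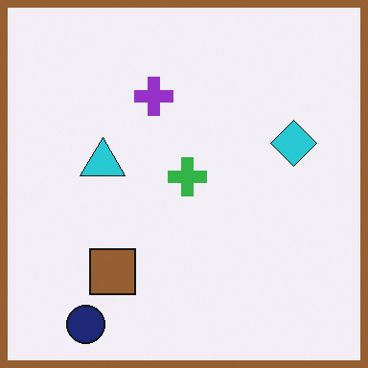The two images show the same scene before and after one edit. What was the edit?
This is the original image framed with a brown border.

A solid brown frame runs around the edge of the second image, with the content slightly shrunk inside it.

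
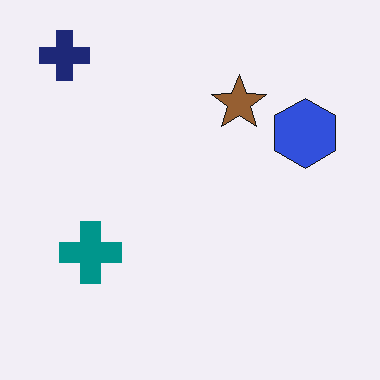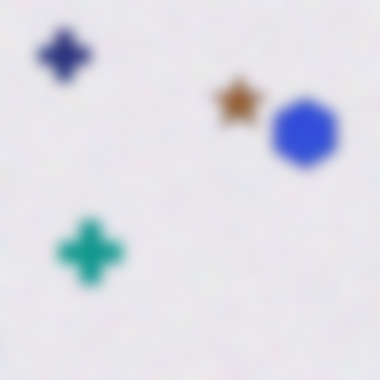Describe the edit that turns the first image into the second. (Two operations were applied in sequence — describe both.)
The image was degraded with a thick layer of grain, then strongly gaussian-blurred.

Random speckle covers the whole image, including the flat background. Shape edges and outlines are uniformly softened across the whole image.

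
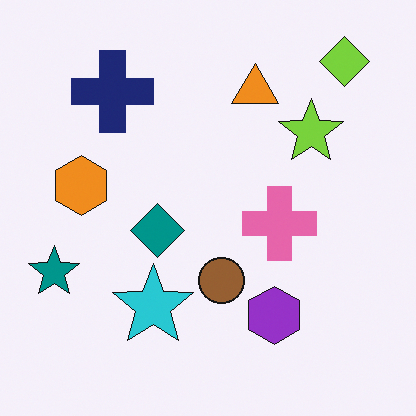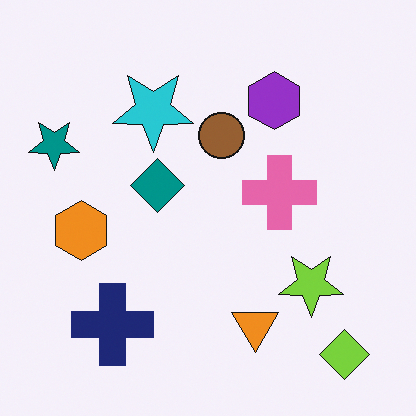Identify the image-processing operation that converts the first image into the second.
The transformation is: flipped vertically (top ↔ bottom).

The lime diamond is in the top-right of the first image and the bottom-right of the second — shapes on opposite sides of the horizontal midline have swapped in a mirror flip.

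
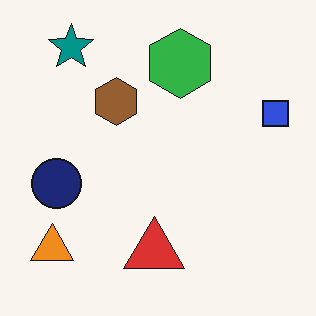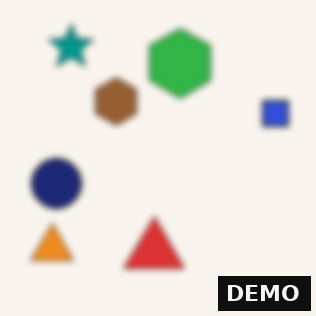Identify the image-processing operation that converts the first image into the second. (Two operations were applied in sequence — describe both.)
The transformation is: noticeably gaussian-blurred, then watermarked with the text "DEMO" in the lower-right corner.

Shape edges and outlines are uniformly softened across the whole image. A dark label reading "DEMO" appears in the lower-right corner.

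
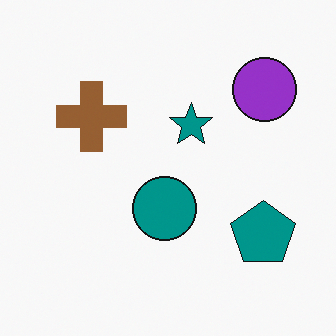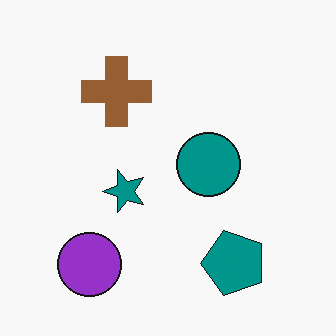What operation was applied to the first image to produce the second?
This is the original image transposed (reflected across the top-left ↔ bottom-right diagonal).

Shapes have swapped their row and column positions — what was in the top-right is now in the bottom-left — a diagonal reflection.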